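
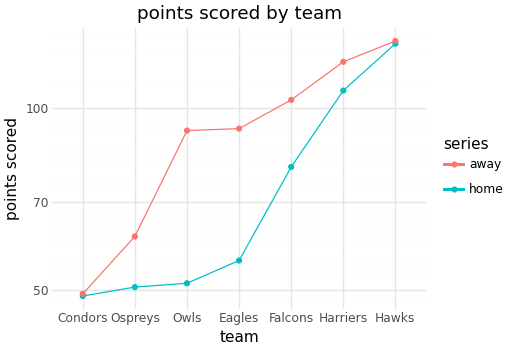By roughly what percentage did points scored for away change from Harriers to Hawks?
Harriers ≈ 120, Hawks ≈ 130; (130 − 120) / 120 ≈ +8.3%.

≈ +8.3%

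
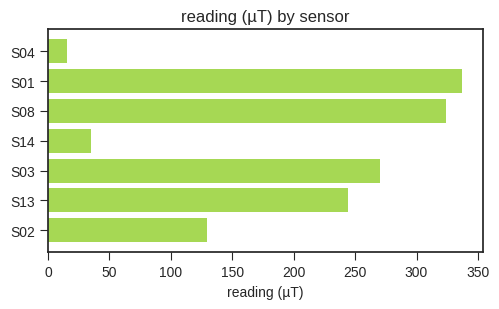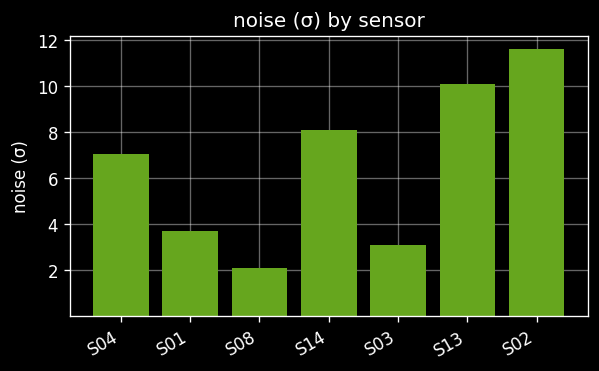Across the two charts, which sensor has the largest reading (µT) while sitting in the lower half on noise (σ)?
S01

Chart 2 median noise (σ) ≈ 8; below-median sensors: S01, S08, S03. Among those, S01 has the highest reading (µT) (≈ 350).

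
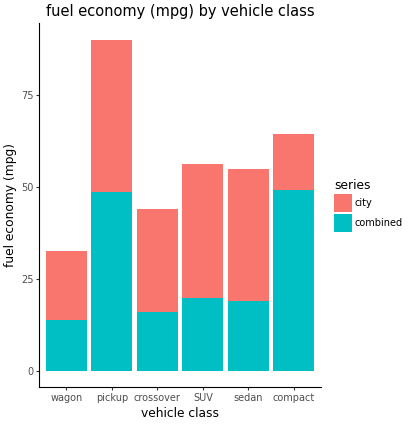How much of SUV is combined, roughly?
≈ 20

combined top ≈ 20, bottom ≈ 0; segment ≈ 20.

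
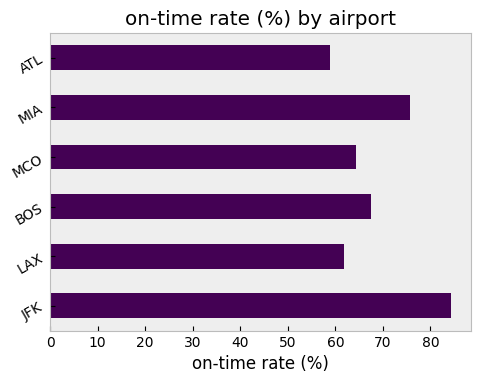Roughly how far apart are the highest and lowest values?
Max JFK ≈ 80, min ATL ≈ 60; range ≈ 20.

≈ 20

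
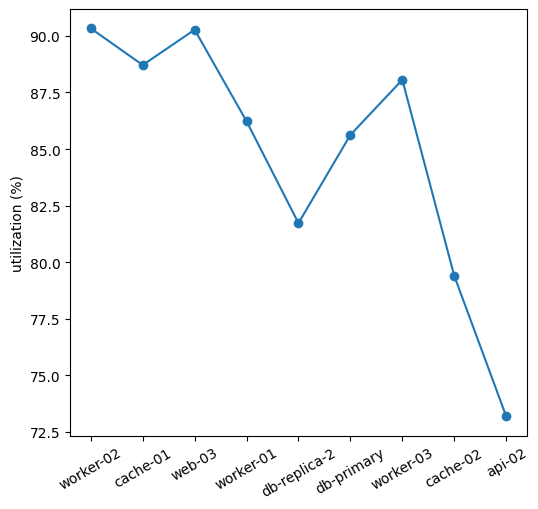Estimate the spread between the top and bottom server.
≈ 16

Max worker-02 ≈ 90, min api-02 ≈ 74; range ≈ 16.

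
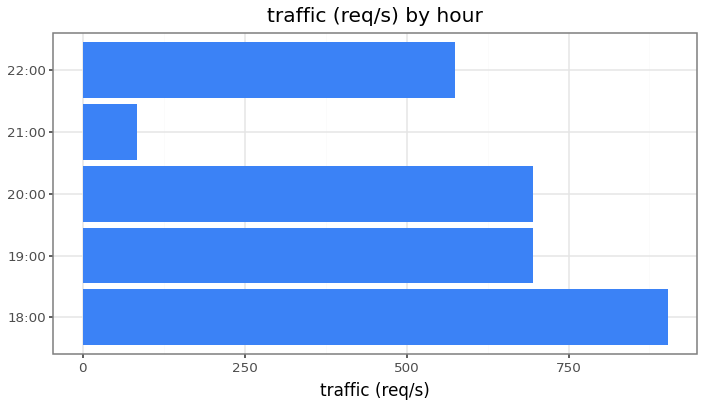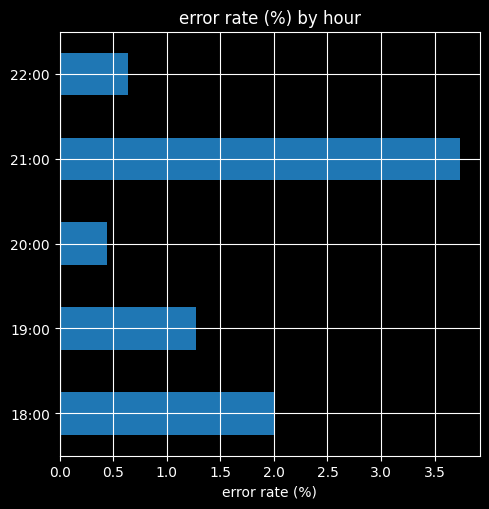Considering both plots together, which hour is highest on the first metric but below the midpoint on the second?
Chart 2 median error rate (%) ≈ 1.5; below-median hours: 20:00, 22:00. Among those, 20:00 has the highest traffic (req/s) (≈ 700).

20:00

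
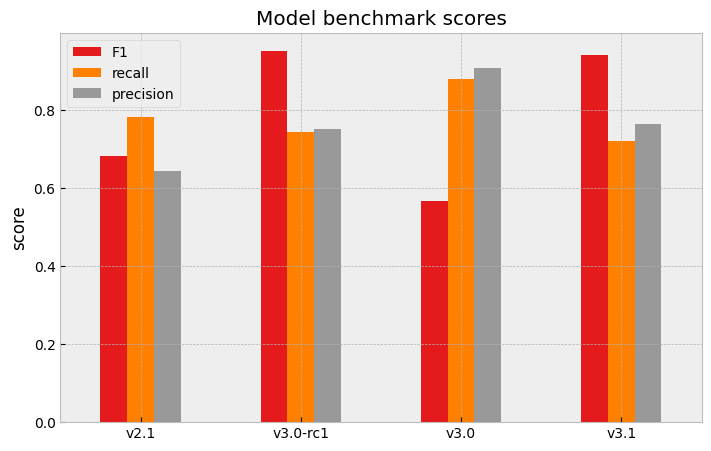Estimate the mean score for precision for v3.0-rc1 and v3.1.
≈ 0.8

(0.8 + 0.8) / 2 ≈ 0.8.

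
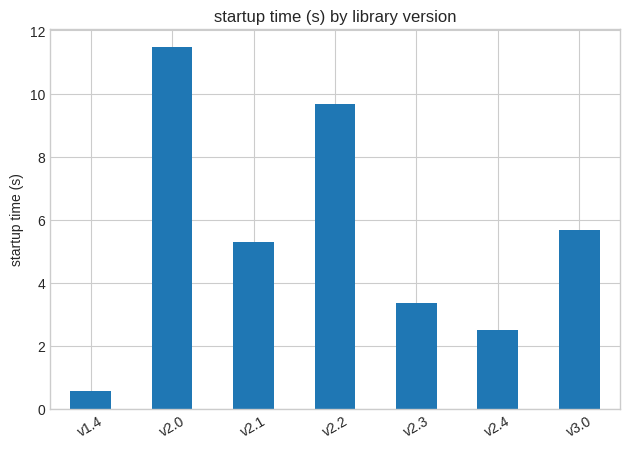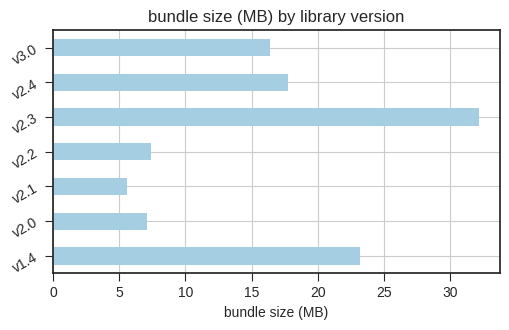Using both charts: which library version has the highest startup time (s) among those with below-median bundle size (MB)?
v2.0

Chart 2 median bundle size (MB) ≈ 15; below-median library versions: v2.0, v2.1, v2.2. Among those, v2.0 has the highest startup time (s) (≈ 12).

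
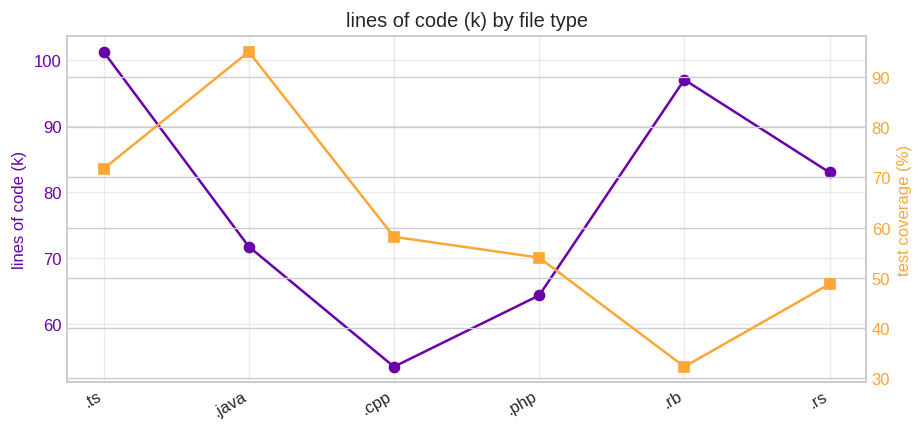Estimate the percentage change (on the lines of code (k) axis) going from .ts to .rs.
.ts ≈ 100, .rs ≈ 85; (85 − 100) / 100 ≈ -15%.

≈ -15%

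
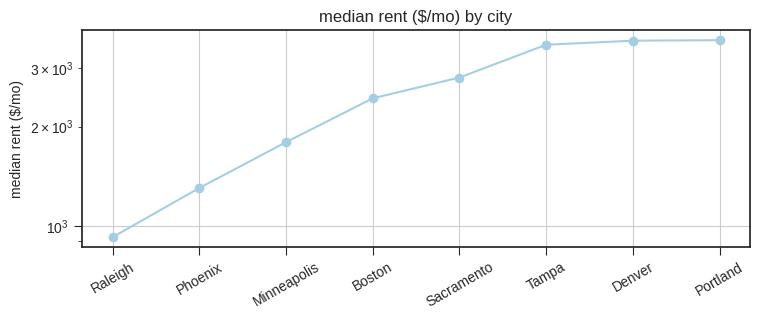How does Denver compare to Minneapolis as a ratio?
Denver ≈ 3500, Minneapolis ≈ 2000; 3500/2000 ≈ 1.75.

≈ 1.75×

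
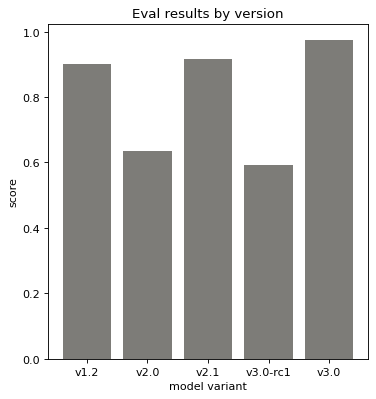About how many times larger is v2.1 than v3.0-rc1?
≈ 1.5×

v2.1 ≈ 0.9, v3.0-rc1 ≈ 0.6; 0.9/0.6 ≈ 1.5.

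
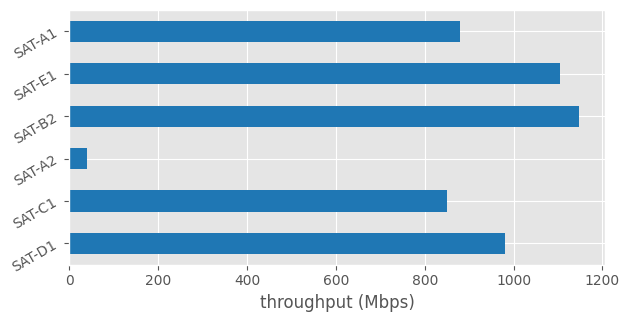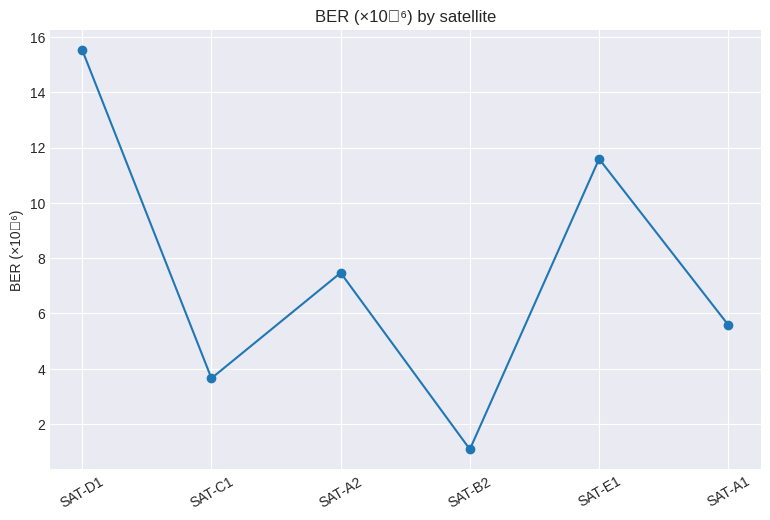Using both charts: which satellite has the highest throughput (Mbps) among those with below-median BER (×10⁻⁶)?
SAT-B2

Chart 2 median BER (×10⁻⁶) ≈ 6; below-median satellites: SAT-C1, SAT-B2, SAT-A1. Among those, SAT-B2 has the highest throughput (Mbps) (≈ 1200).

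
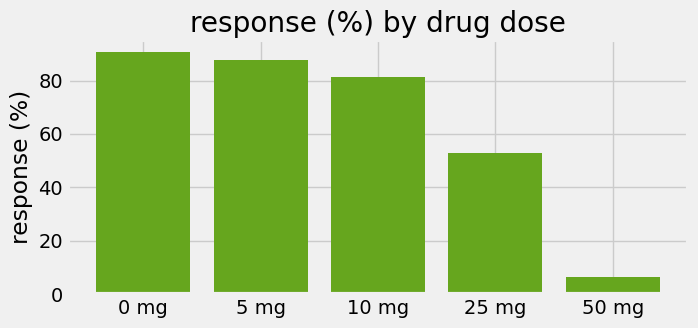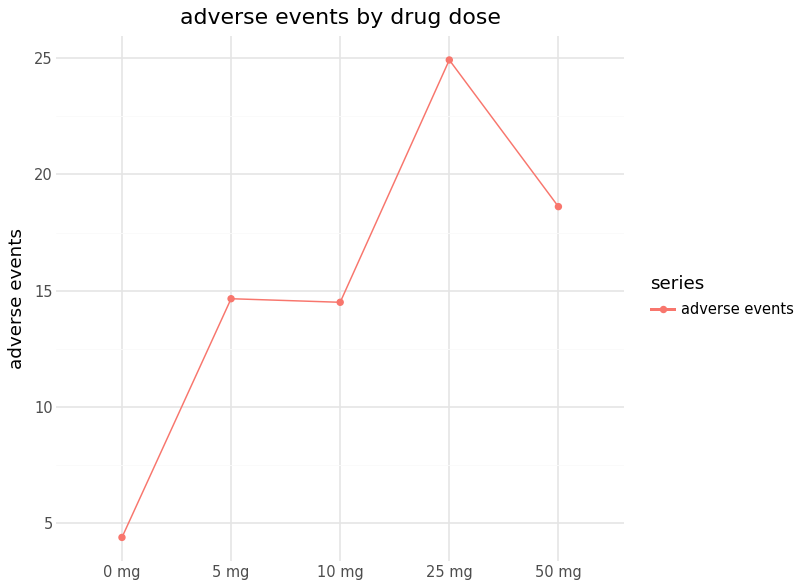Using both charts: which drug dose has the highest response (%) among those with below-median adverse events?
Chart 2 median adverse events ≈ 15; below-median drug doses: 0 mg, 10 mg. Among those, 0 mg has the highest response (%) (≈ 90).

0 mg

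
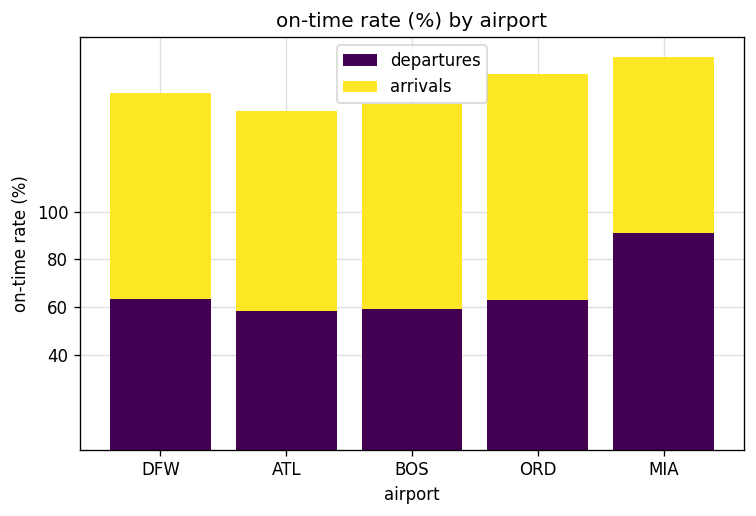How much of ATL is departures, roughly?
≈ 60

departures top ≈ 60, bottom ≈ 0; segment ≈ 60.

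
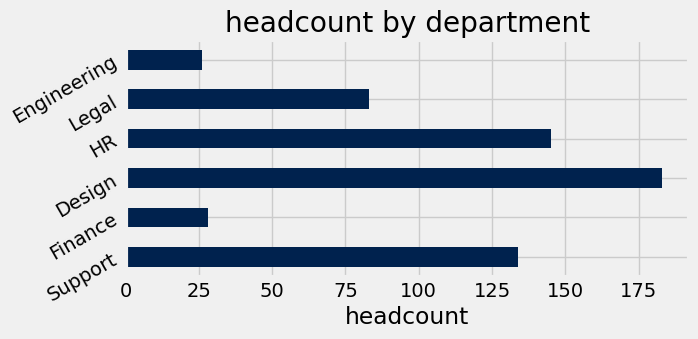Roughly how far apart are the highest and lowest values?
Max Design ≈ 180, min Engineering ≈ 20; range ≈ 160.

≈ 160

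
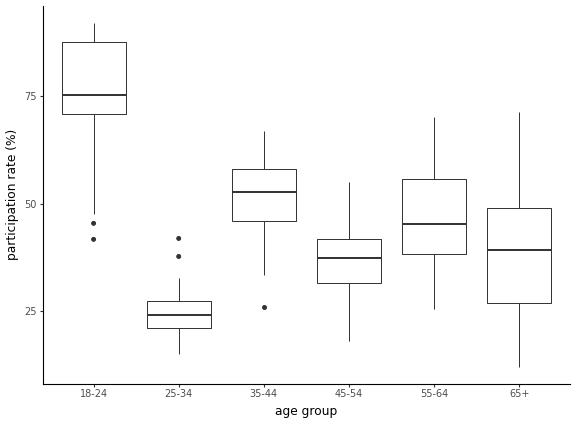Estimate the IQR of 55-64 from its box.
≈ 15

Q3 ≈ 55, Q1 ≈ 40; IQR ≈ 15.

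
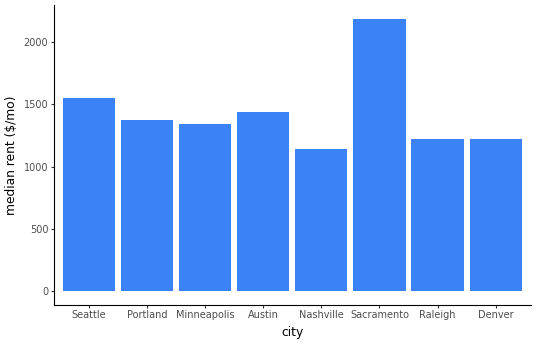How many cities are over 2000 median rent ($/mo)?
Above 2000: Sacramento.

1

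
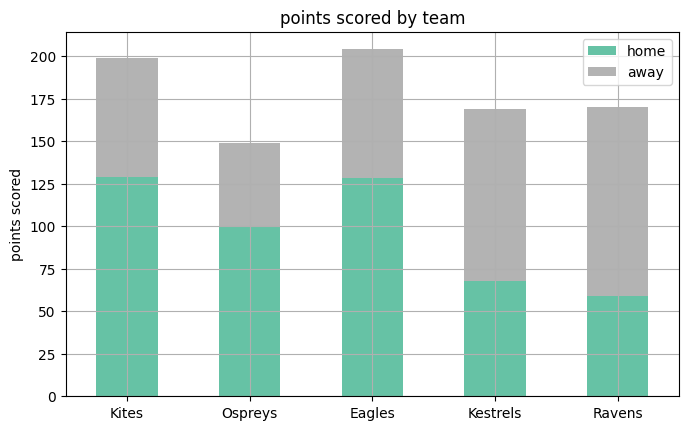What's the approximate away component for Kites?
away top ≈ 200, bottom ≈ 120; segment ≈ 80.

≈ 80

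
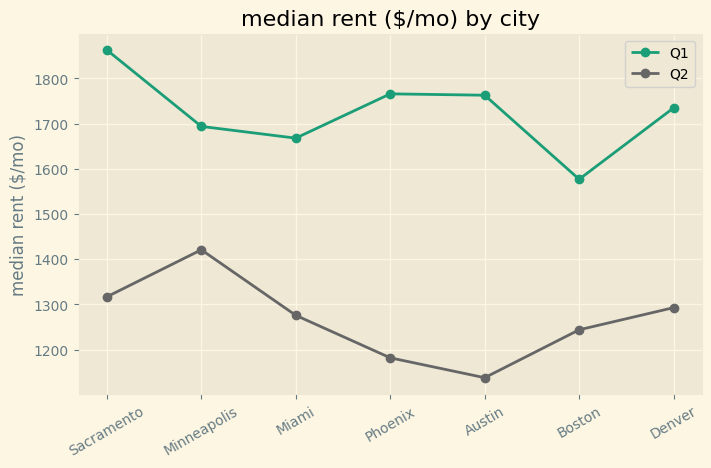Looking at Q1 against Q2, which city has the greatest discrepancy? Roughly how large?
Austin: Q1 ≈ 1800, Q2 ≈ 1100 → gap ≈ 700. Next-largest (Phoenix) is only ≈ 600.

Austin, ≈ 700 $/mo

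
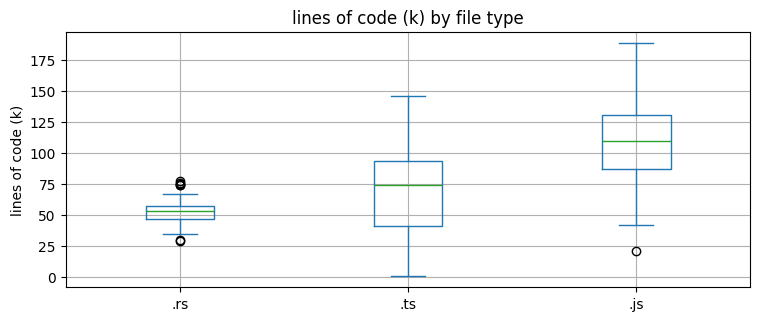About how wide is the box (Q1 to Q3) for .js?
≈ 40

Q3 ≈ 130, Q1 ≈ 90; IQR ≈ 40.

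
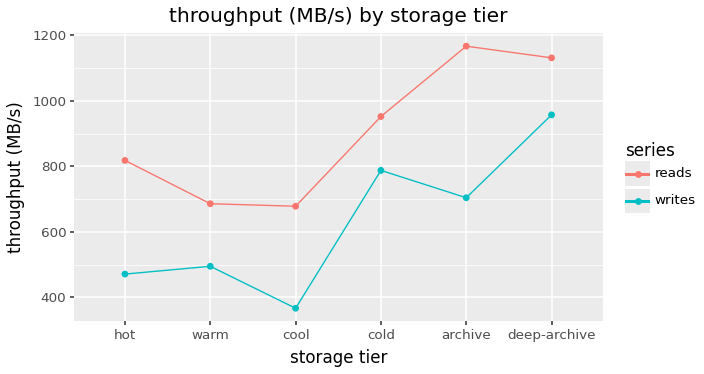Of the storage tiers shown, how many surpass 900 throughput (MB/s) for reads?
3

Above 900: cold, archive, deep-archive.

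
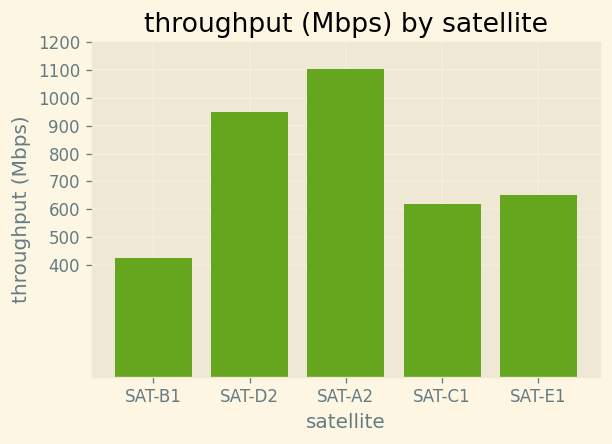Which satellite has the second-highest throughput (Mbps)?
Top 3: SAT-A2 ≈ 1100, SAT-D2 ≈ 900, SAT-E1 ≈ 600.

SAT-D2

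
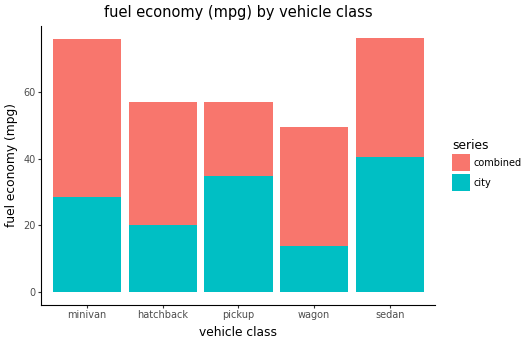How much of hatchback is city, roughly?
city top ≈ 20, bottom ≈ 0; segment ≈ 20.

≈ 20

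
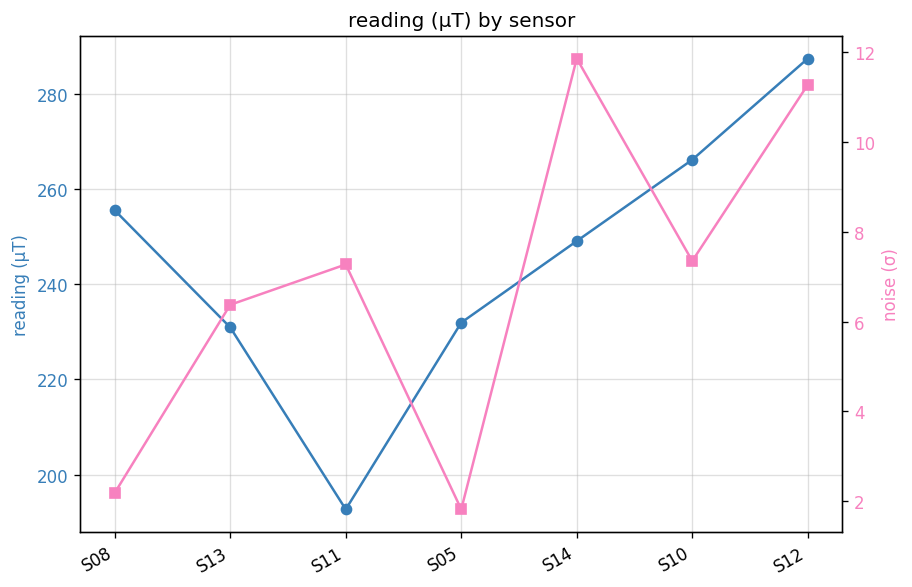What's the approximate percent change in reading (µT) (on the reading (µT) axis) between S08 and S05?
≈ -11.5%

S08 ≈ 260, S05 ≈ 230; (230 − 260) / 260 ≈ -11.5%.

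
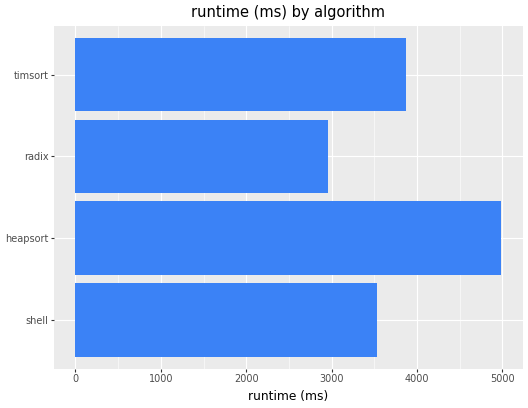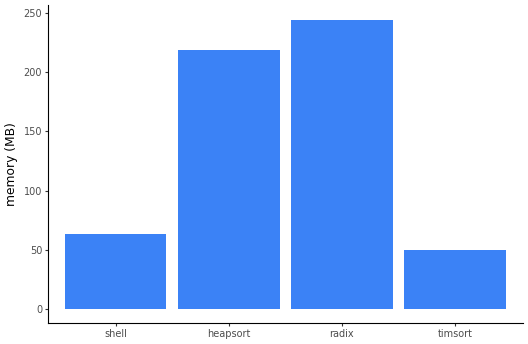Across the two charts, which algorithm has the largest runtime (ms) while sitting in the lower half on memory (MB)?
Chart 2 median memory (MB) ≈ 150; below-median algorithms: shell, timsort. Among those, timsort has the highest runtime (ms) (≈ 4000).

timsort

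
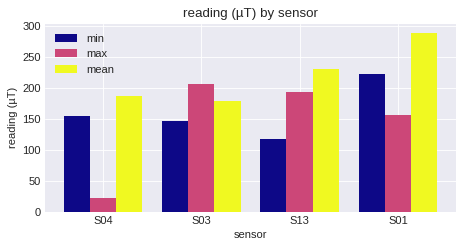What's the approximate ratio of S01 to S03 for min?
≈ 1.5×

S01 ≈ 225, S03 ≈ 150; 225/150 ≈ 1.5.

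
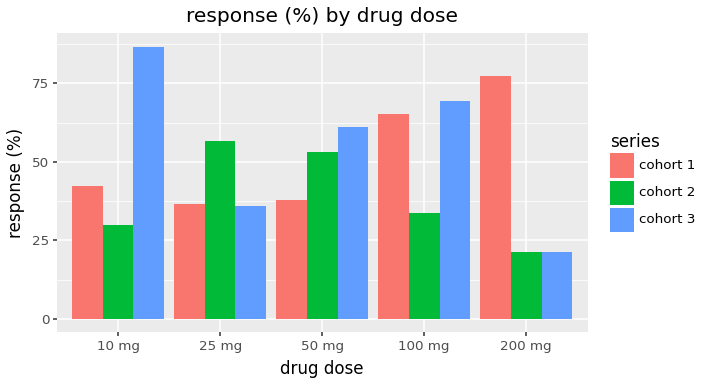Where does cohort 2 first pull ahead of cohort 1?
25 mg

10 mg: cohort 2 ≈ 30 vs cohort 1 ≈ 40 (not yet); 25 mg: cohort 2 ≈ 60 vs cohort 1 ≈ 40 (first crossover).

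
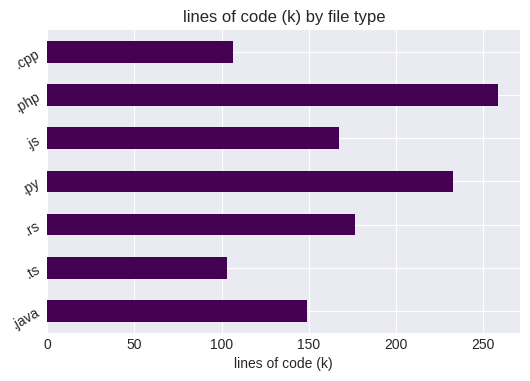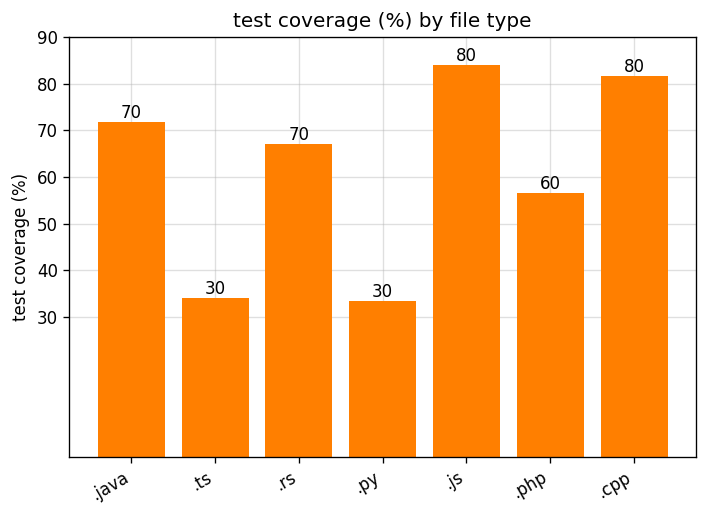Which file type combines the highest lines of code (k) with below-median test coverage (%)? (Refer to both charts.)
Chart 2 median test coverage (%) ≈ 70; below-median file types: .ts, .py, .php. Among those, .php has the highest lines of code (k) (≈ 250).

.php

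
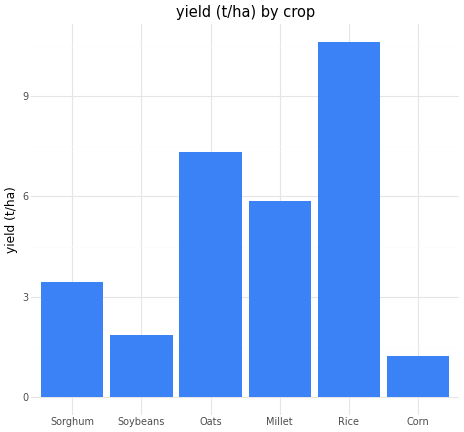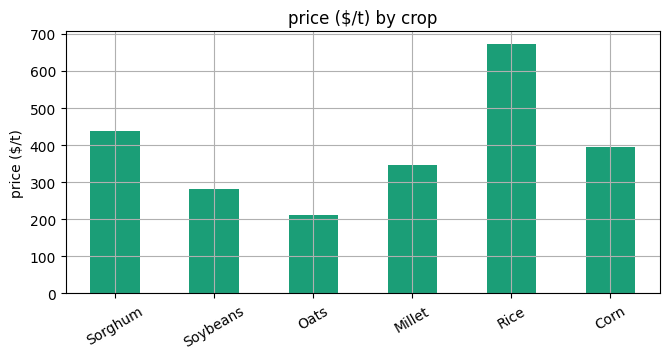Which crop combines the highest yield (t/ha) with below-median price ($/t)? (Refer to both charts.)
Oats

Chart 2 median price ($/t) ≈ 400; below-median crops: Soybeans, Oats, Millet. Among those, Oats has the highest yield (t/ha) (≈ 7).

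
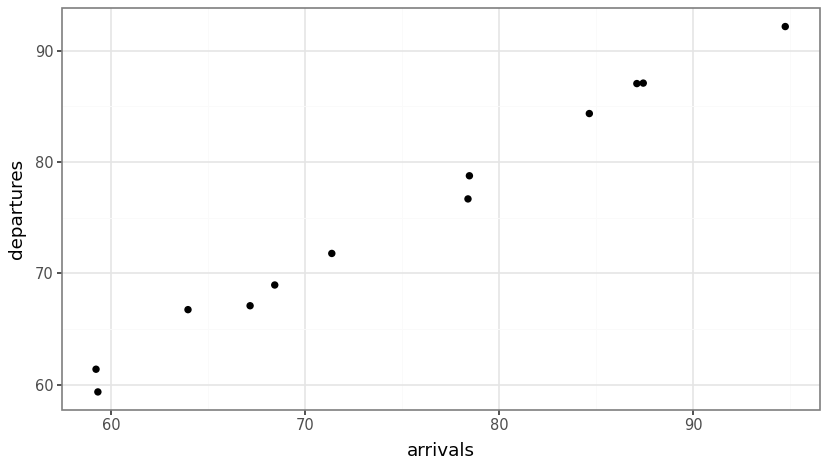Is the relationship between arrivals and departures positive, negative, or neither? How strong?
positive, strong

Points are positively correlated; strong (|r| ≈ 1.0).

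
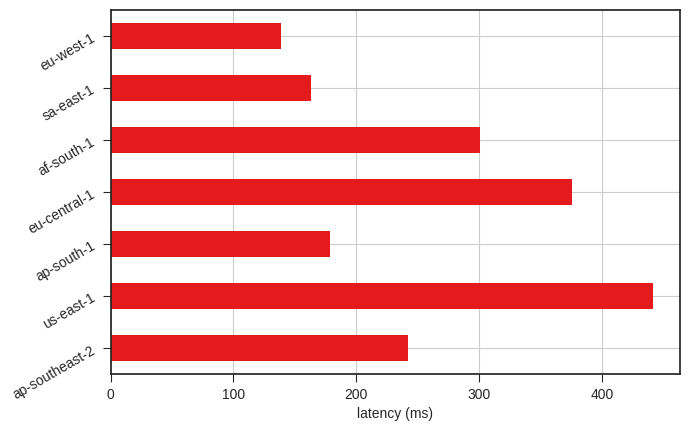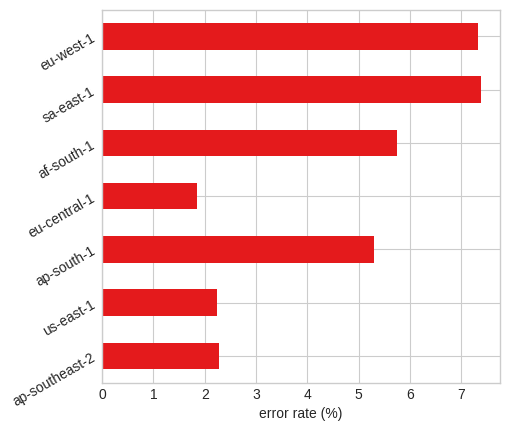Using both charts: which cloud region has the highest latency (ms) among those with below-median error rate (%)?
us-east-1

Chart 2 median error rate (%) ≈ 5; below-median cloud regions: ap-southeast-2, us-east-1, eu-central-1. Among those, us-east-1 has the highest latency (ms) (≈ 450).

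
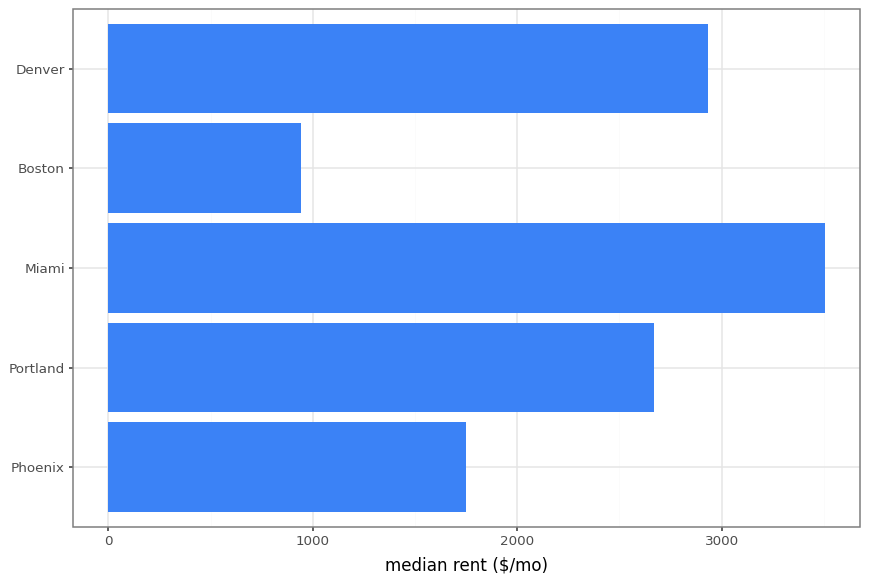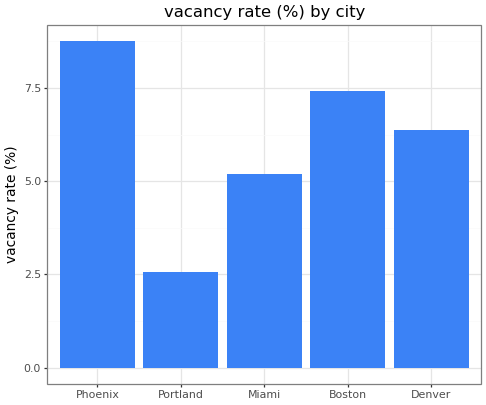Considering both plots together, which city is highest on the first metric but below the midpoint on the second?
Miami

Chart 2 median vacancy rate (%) ≈ 6; below-median cities: Portland, Miami. Among those, Miami has the highest median rent ($/mo) (≈ 3500).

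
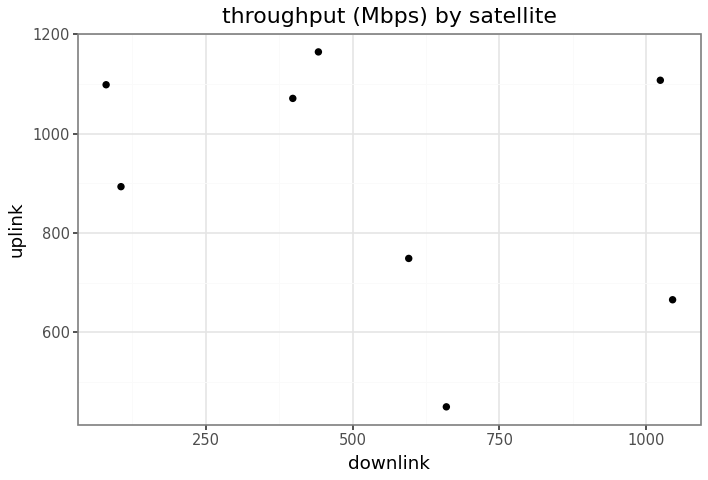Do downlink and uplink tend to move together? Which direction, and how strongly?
negative, weak

Points are negatively correlated; weak (|r| ≈ 0.3).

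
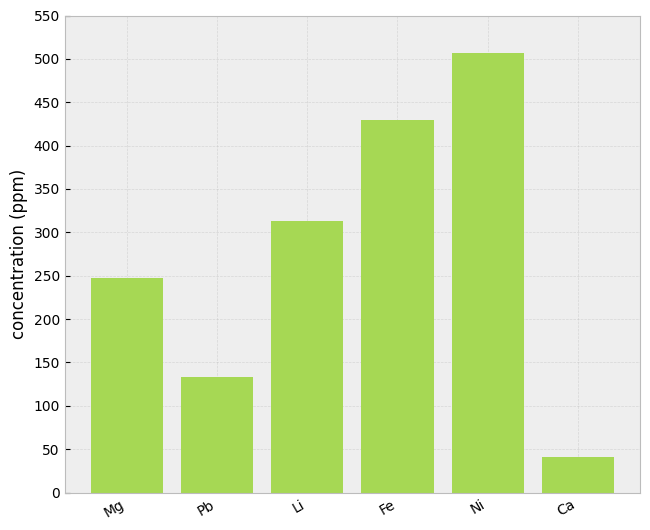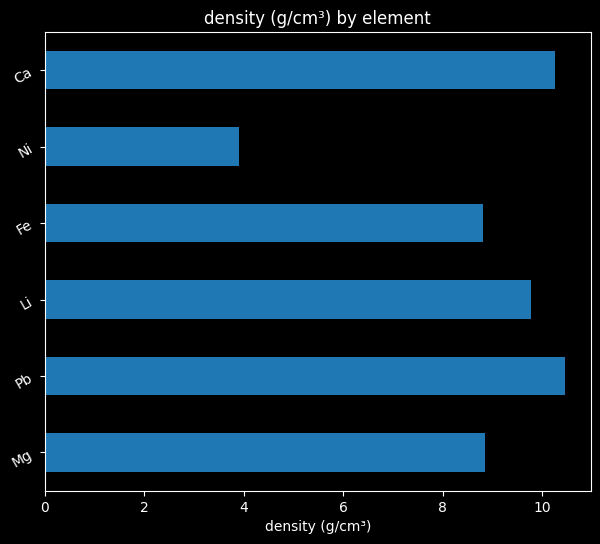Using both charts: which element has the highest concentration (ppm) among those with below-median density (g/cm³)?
Chart 2 median density (g/cm³) ≈ 9; below-median elements: Mg, Fe, Ni. Among those, Ni has the highest concentration (ppm) (≈ 500).

Ni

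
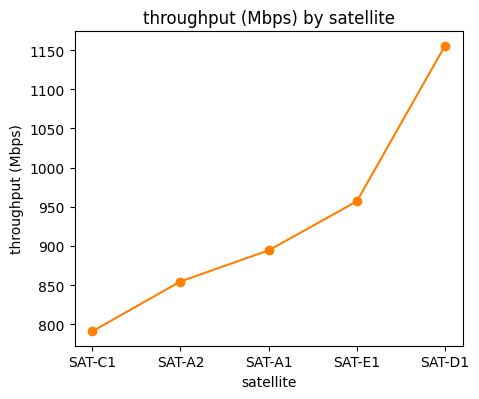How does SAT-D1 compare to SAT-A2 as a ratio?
SAT-D1 ≈ 1150, SAT-A2 ≈ 850; 1150/850 ≈ 1.35.

≈ 1.35×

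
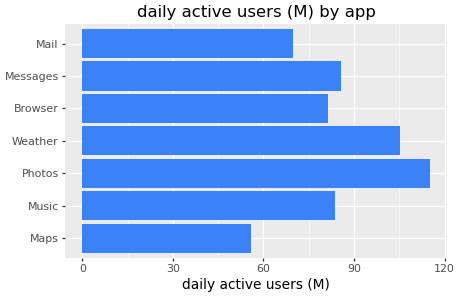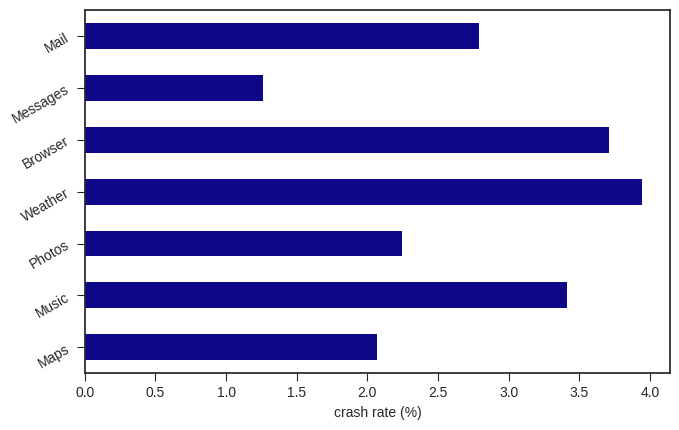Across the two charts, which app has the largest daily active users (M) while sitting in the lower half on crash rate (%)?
Chart 2 median crash rate (%) ≈ 3; below-median apps: Maps, Photos, Messages. Among those, Photos has the highest daily active users (M) (≈ 120).

Photos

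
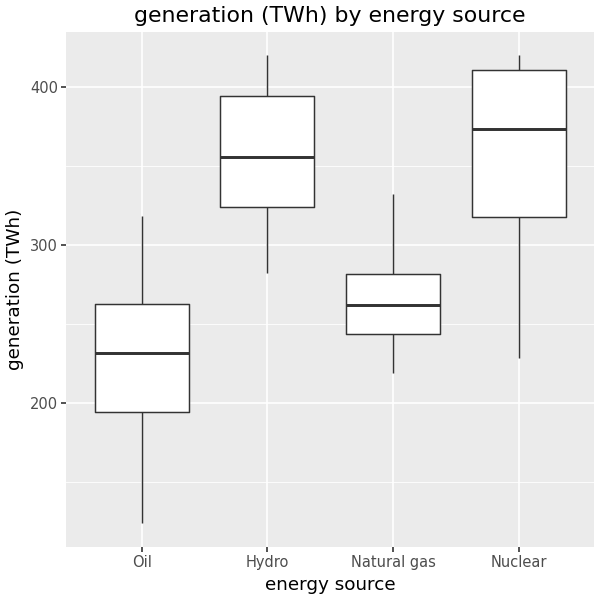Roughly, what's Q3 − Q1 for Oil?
Q3 ≈ 260, Q1 ≈ 200; IQR ≈ 60.

≈ 60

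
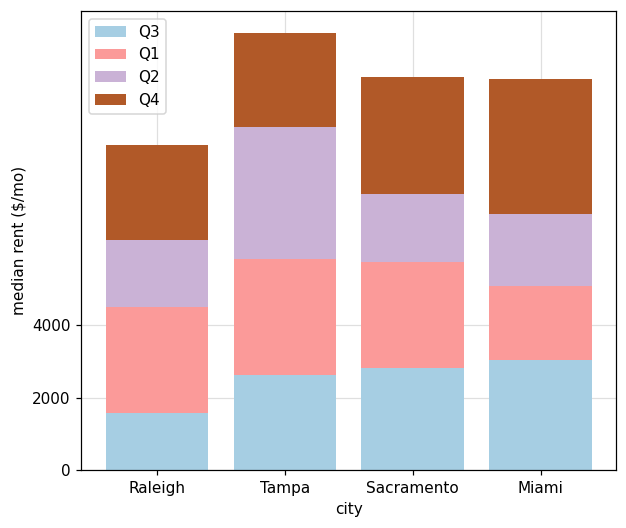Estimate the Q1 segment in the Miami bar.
≈ 2000

Q1 top ≈ 6000, bottom ≈ 4000; segment ≈ 2000.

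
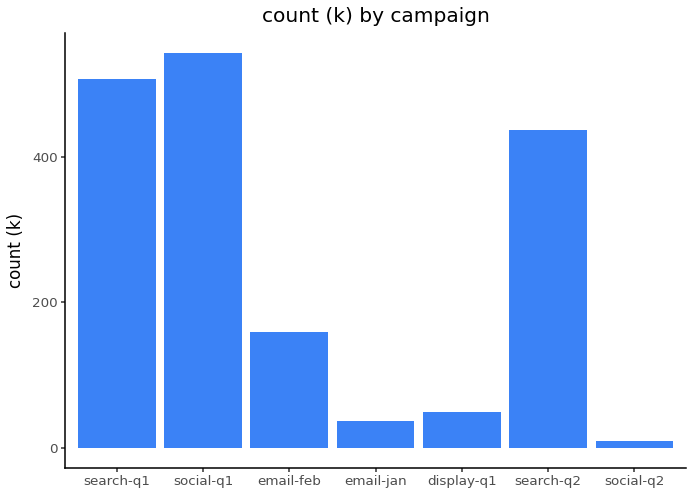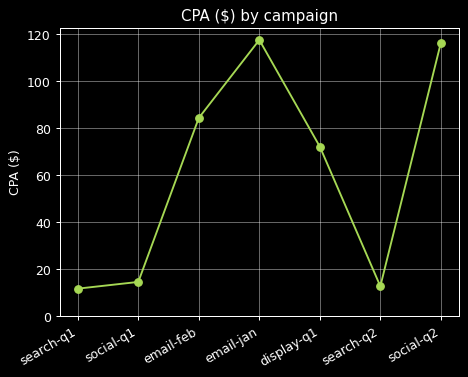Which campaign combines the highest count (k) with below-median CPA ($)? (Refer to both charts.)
Chart 2 median CPA ($) ≈ 80; below-median campaigns: search-q1, social-q1, search-q2. Among those, social-q1 has the highest count (k) (≈ 550).

social-q1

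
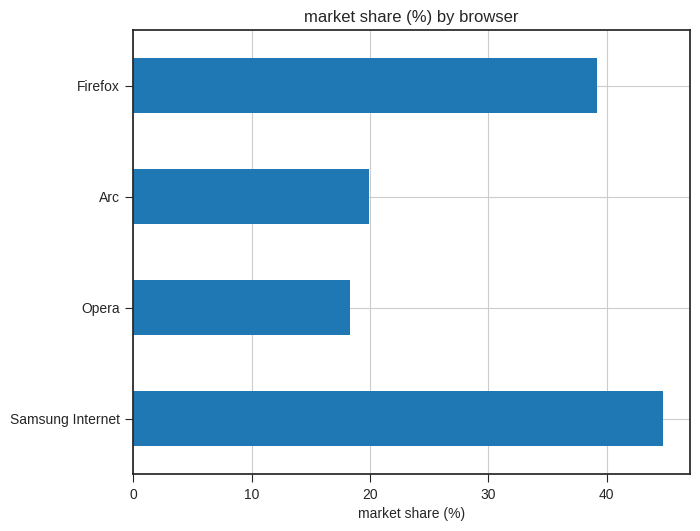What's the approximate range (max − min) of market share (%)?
≈ 25

Max Samsung Internet ≈ 45, min Opera ≈ 20; range ≈ 25.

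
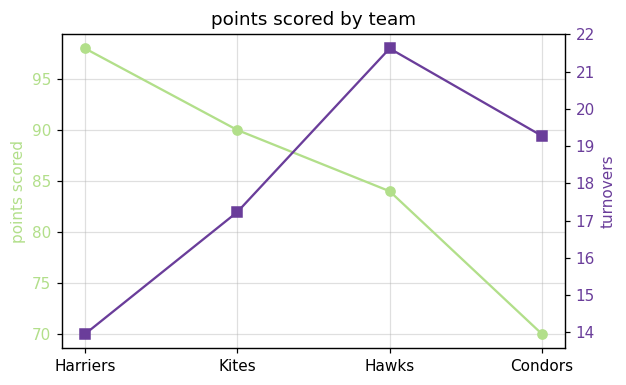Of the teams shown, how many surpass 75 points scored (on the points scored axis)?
3

Above 75: Harriers, Kites, Hawks.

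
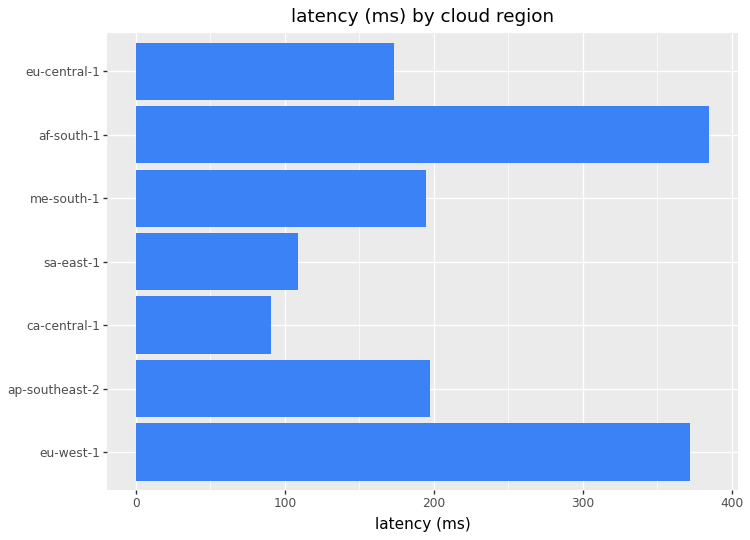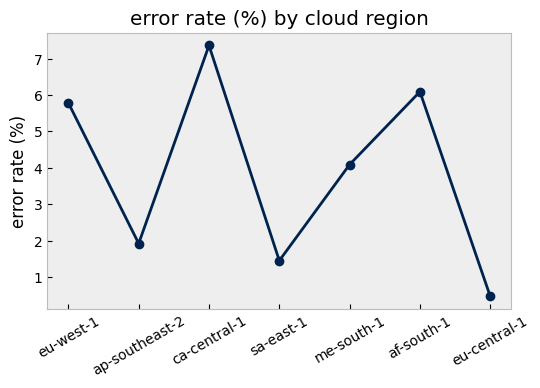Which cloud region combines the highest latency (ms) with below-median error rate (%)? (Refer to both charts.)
Chart 2 median error rate (%) ≈ 4; below-median cloud regions: ap-southeast-2, sa-east-1, eu-central-1. Among those, ap-southeast-2 has the highest latency (ms) (≈ 200).

ap-southeast-2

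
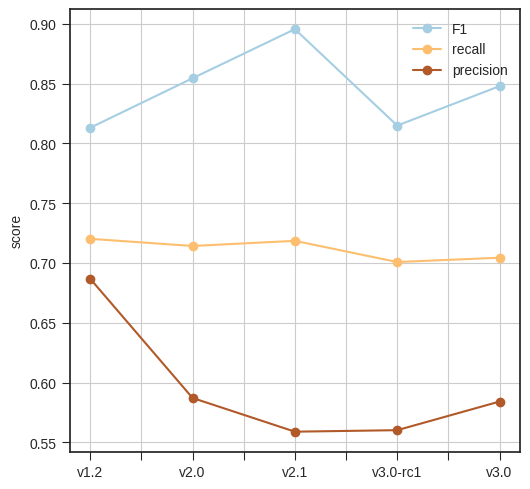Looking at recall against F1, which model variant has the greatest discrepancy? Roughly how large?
v2.1, ≈ 0.20

v2.1: recall ≈ 0.70, F1 ≈ 0.90 → gap ≈ 0.20. Next-largest (v3.0) is only ≈ 0.15.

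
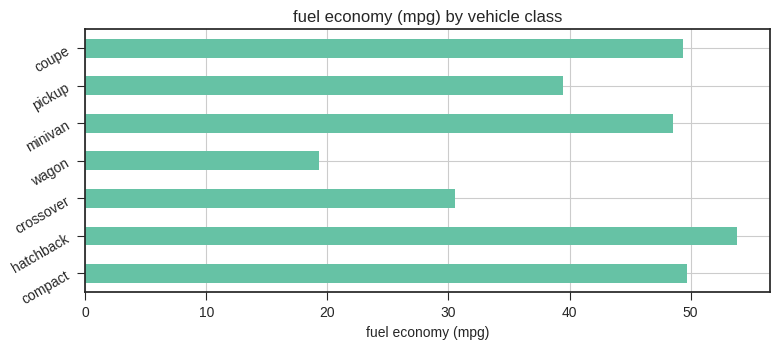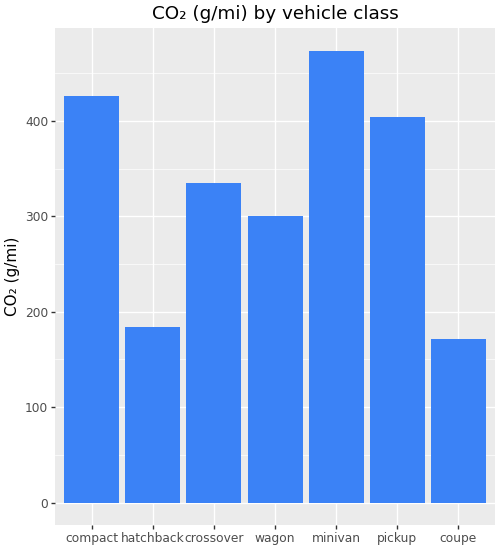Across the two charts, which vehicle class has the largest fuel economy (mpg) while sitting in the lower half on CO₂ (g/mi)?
hatchback

Chart 2 median CO₂ (g/mi) ≈ 350; below-median vehicle classes: hatchback, wagon, coupe. Among those, hatchback has the highest fuel economy (mpg) (≈ 55).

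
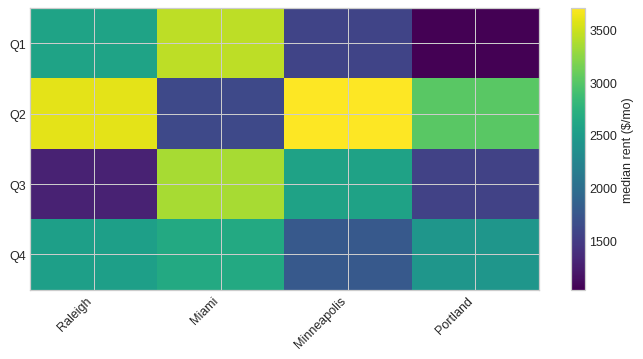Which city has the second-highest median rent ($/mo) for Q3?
Minneapolis

Top 3 for Q3: Miami ≈ 3500, Minneapolis ≈ 2500, Portland ≈ 1500.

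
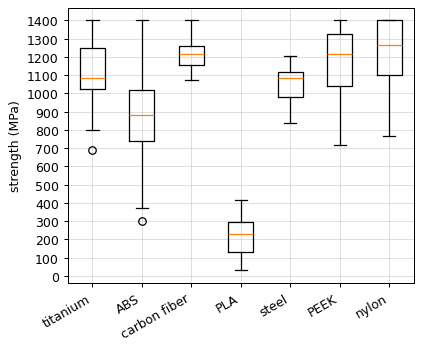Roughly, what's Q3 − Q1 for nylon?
≈ 300

Q3 ≈ 1400, Q1 ≈ 1100; IQR ≈ 300.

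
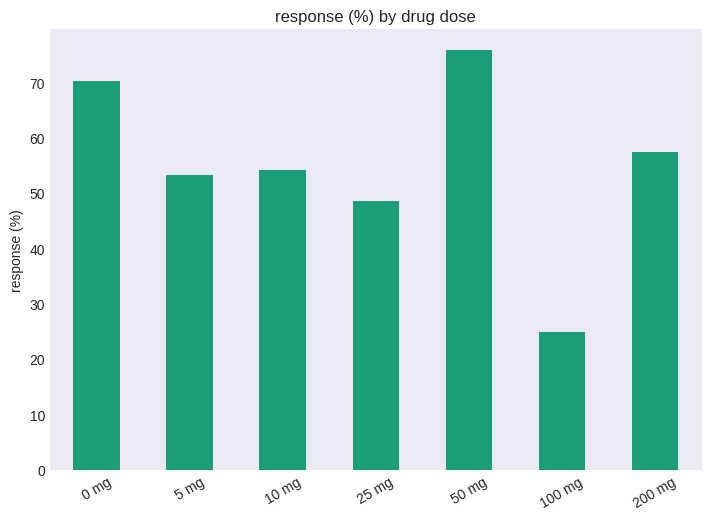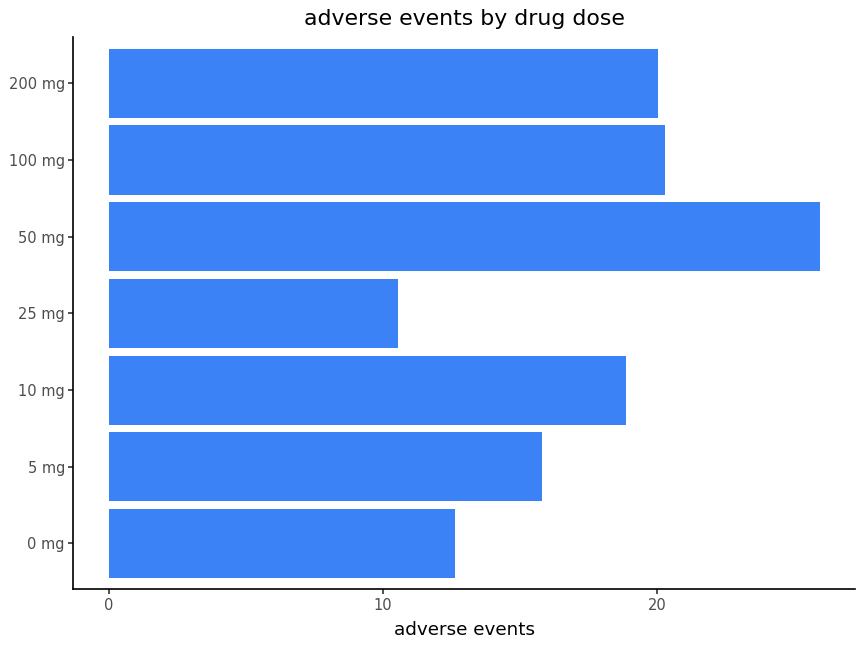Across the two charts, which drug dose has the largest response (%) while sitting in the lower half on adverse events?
Chart 2 median adverse events ≈ 20; below-median drug doses: 0 mg, 5 mg, 25 mg. Among those, 0 mg has the highest response (%) (≈ 70).

0 mg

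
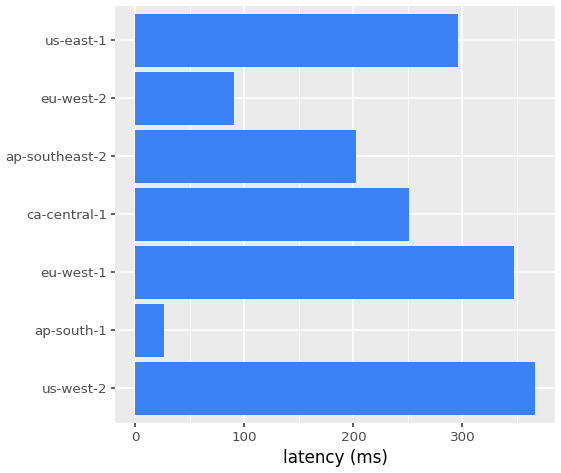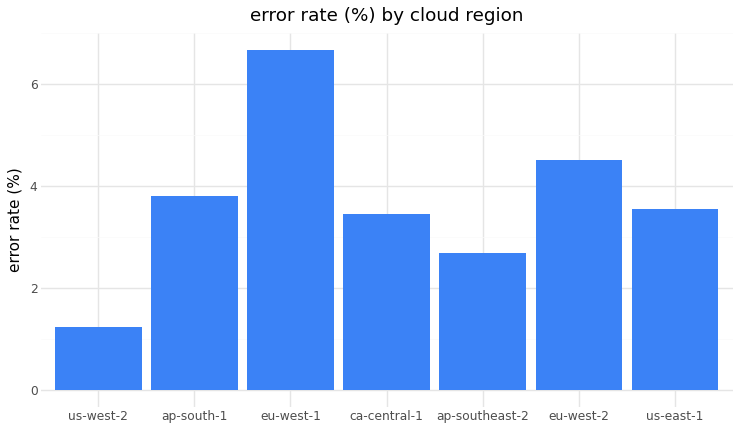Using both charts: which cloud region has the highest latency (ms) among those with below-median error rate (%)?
Chart 2 median error rate (%) ≈ 4; below-median cloud regions: us-west-2, ca-central-1, ap-southeast-2. Among those, us-west-2 has the highest latency (ms) (≈ 350).

us-west-2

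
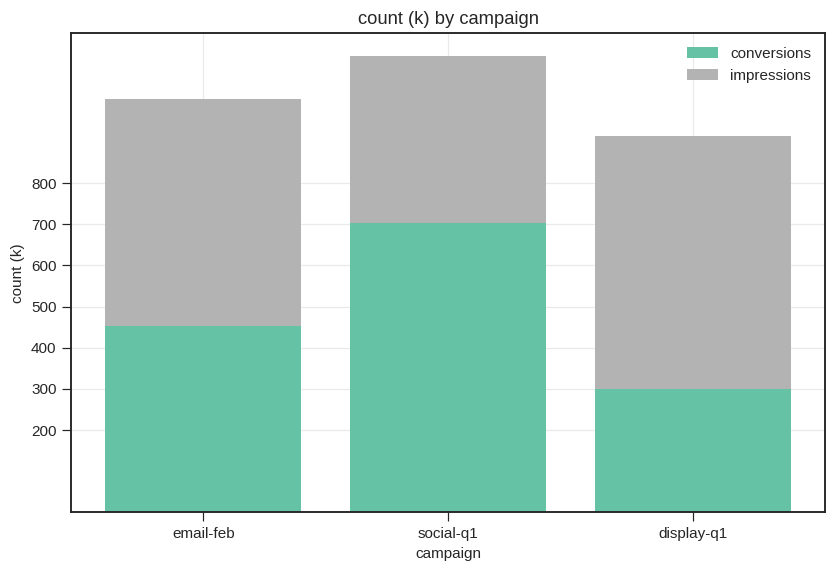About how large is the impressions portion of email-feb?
impressions top ≈ 1000, bottom ≈ 500; segment ≈ 500.

≈ 500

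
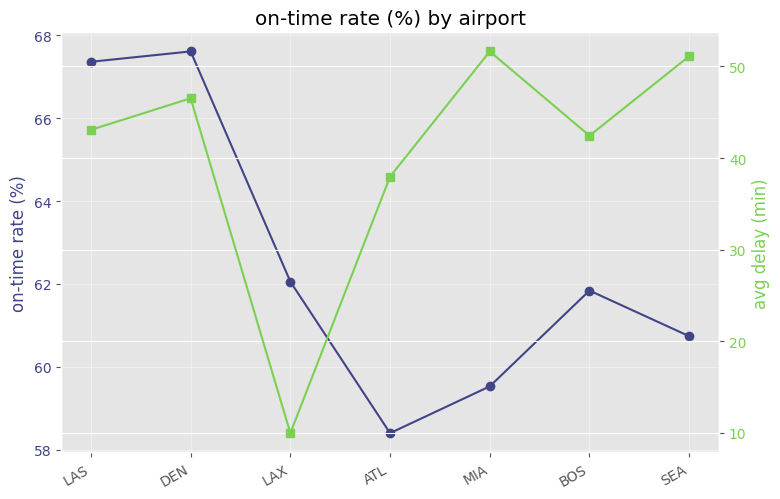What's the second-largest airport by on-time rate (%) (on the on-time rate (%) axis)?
LAS

Top 3 (on the on-time rate (%) axis): DEN ≈ 68, LAS ≈ 67, LAX ≈ 62.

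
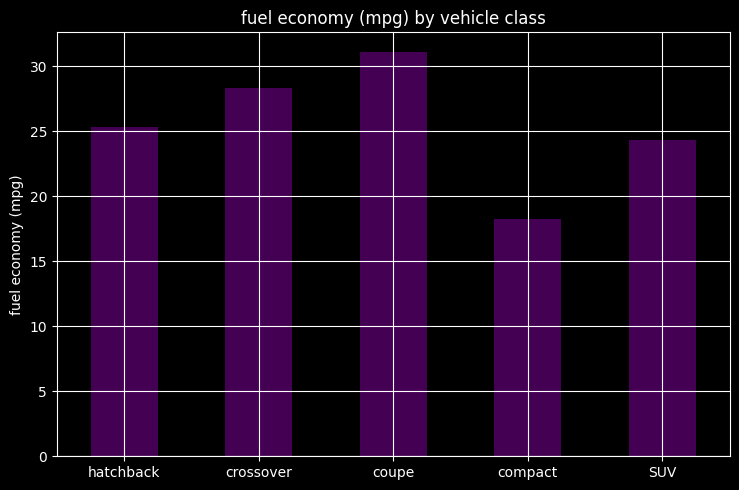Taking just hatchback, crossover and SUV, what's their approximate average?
(25 + 30 + 25) / 3 ≈ 27.

≈ 27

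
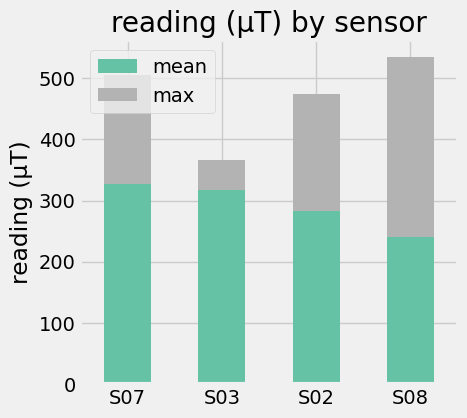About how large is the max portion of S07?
≈ 150

max top ≈ 500, bottom ≈ 350; segment ≈ 150.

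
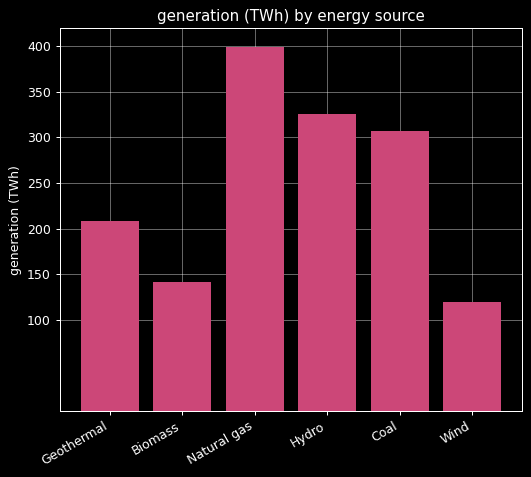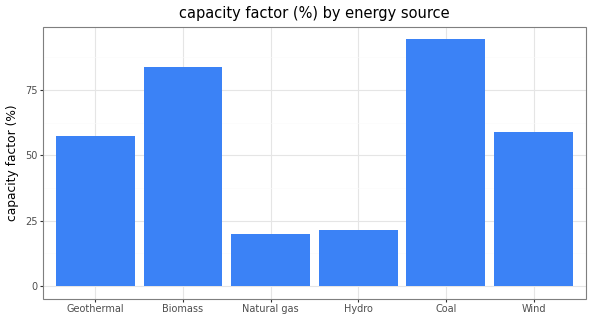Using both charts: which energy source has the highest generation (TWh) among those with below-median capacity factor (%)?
Chart 2 median capacity factor (%) ≈ 60; below-median energy sources: Geothermal, Natural gas, Hydro. Among those, Natural gas has the highest generation (TWh) (≈ 400).

Natural gas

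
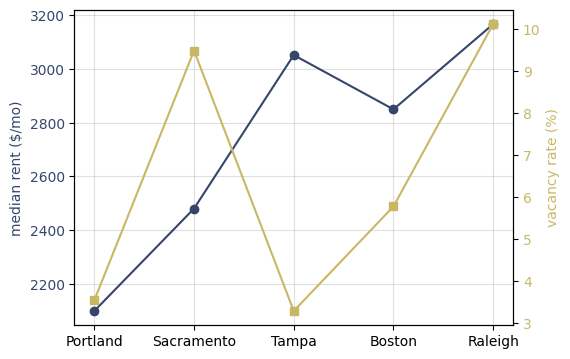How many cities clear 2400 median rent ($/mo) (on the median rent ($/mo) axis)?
4

Above 2400: Sacramento, Tampa, Boston, Raleigh.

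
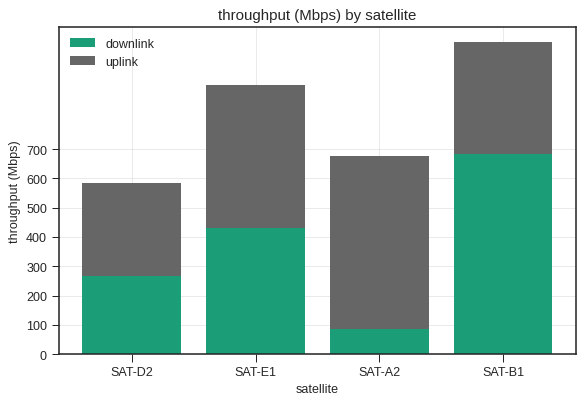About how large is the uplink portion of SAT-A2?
uplink top ≈ 700, bottom ≈ 100; segment ≈ 600.

≈ 600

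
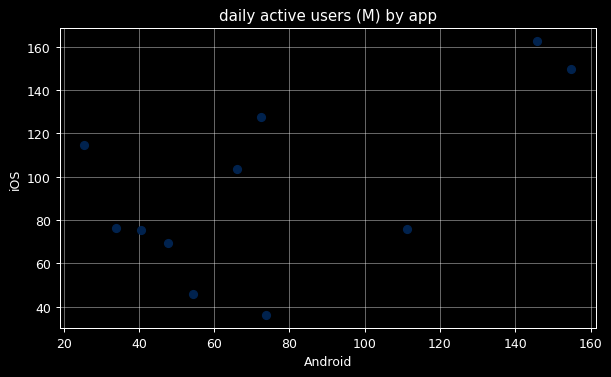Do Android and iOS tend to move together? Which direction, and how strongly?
positive, moderate

Points are positively correlated; moderate (|r| ≈ 0.6).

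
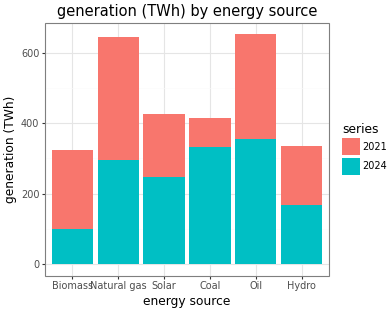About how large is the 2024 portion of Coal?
≈ 300

2024 top ≈ 300, bottom ≈ 0; segment ≈ 300.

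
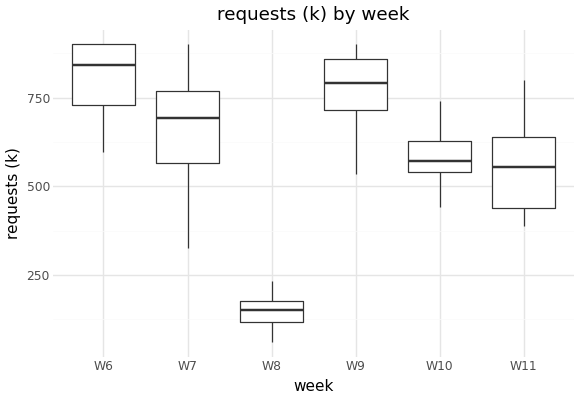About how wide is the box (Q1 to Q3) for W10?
≈ 100

Q3 ≈ 600, Q1 ≈ 500; IQR ≈ 100.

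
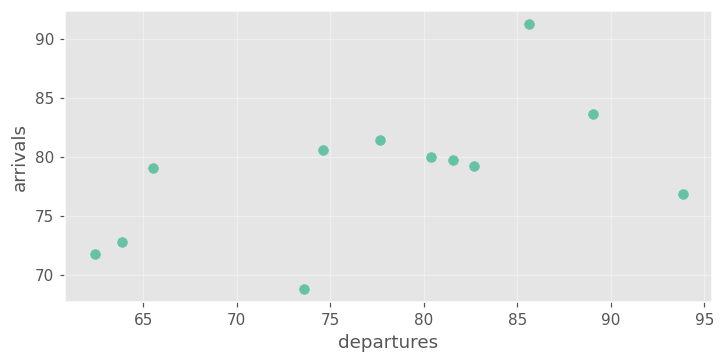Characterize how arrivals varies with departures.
Points are positively correlated; moderate (|r| ≈ 0.5).

positive, moderate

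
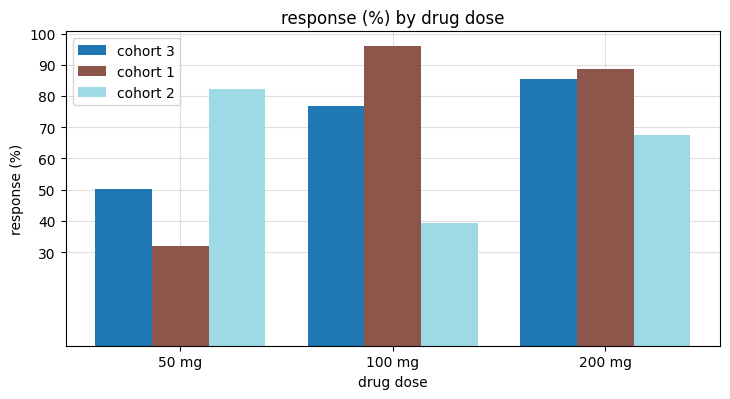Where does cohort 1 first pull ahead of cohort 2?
50 mg: cohort 1 ≈ 30 vs cohort 2 ≈ 80 (not yet); 100 mg: cohort 1 ≈ 100 vs cohort 2 ≈ 40 (first crossover).

100 mg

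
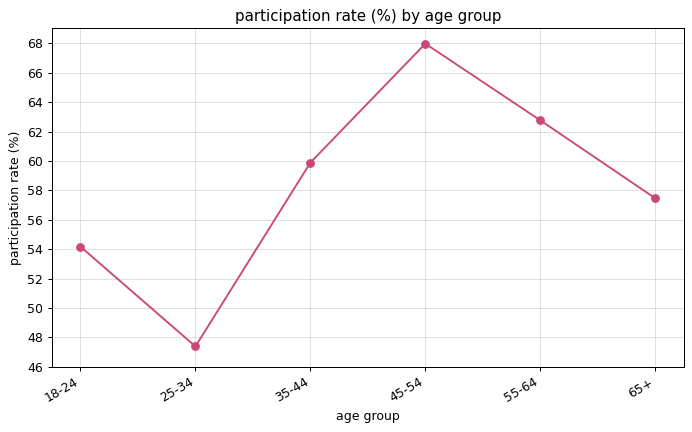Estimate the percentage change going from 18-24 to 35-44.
≈ +11.1%

18-24 ≈ 54, 35-44 ≈ 60; (60 − 54) / 54 ≈ +11.1%.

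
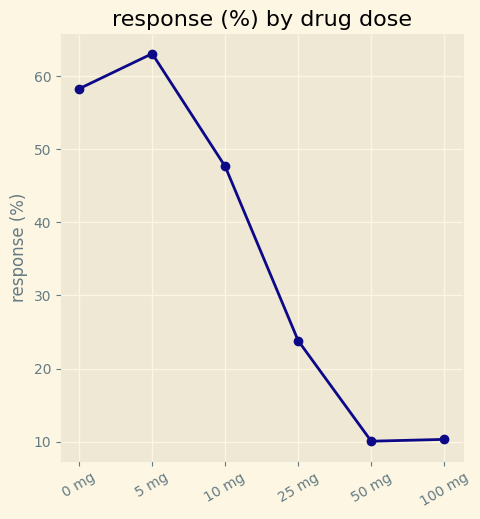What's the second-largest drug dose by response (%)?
Top 3: 5 mg ≈ 65, 0 mg ≈ 60, 10 mg ≈ 50.

0 mg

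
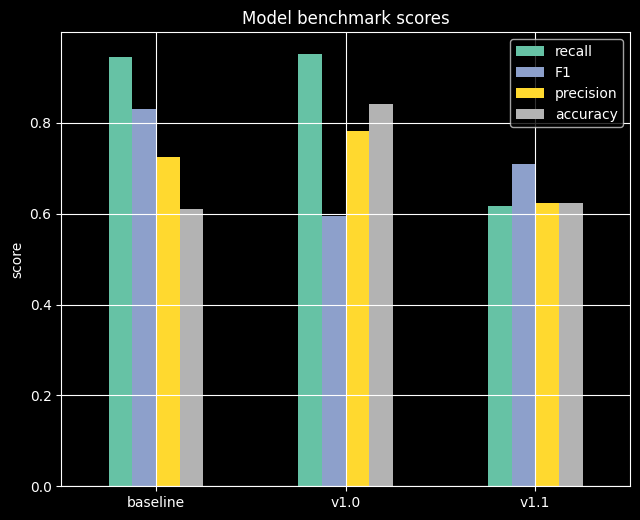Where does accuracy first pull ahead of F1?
v1.0

baseline: accuracy ≈ 0.6 vs F1 ≈ 0.8 (not yet); v1.0: accuracy ≈ 0.8 vs F1 ≈ 0.6 (first crossover).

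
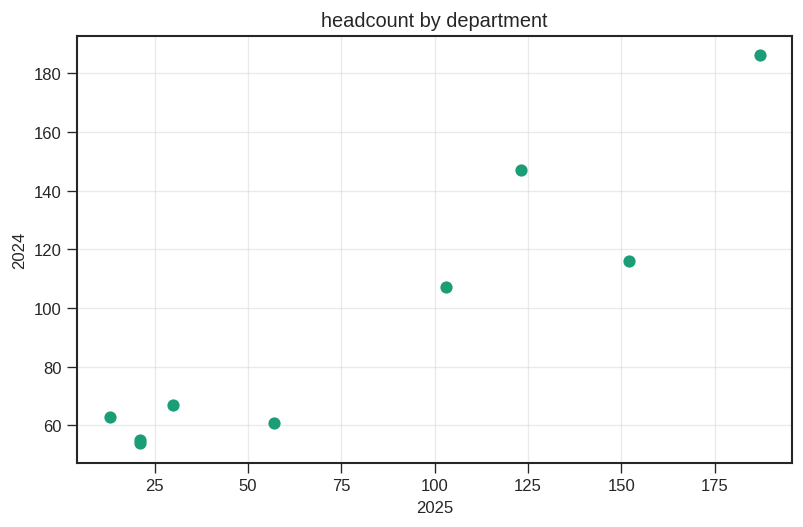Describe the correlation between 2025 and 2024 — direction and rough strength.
positive, strong

Points are positively correlated; strong (|r| ≈ 0.9).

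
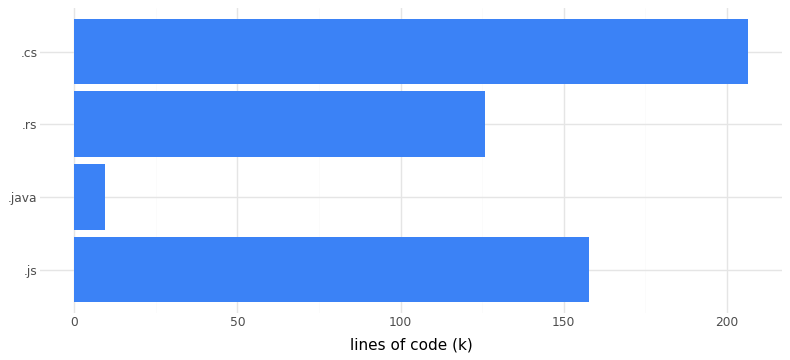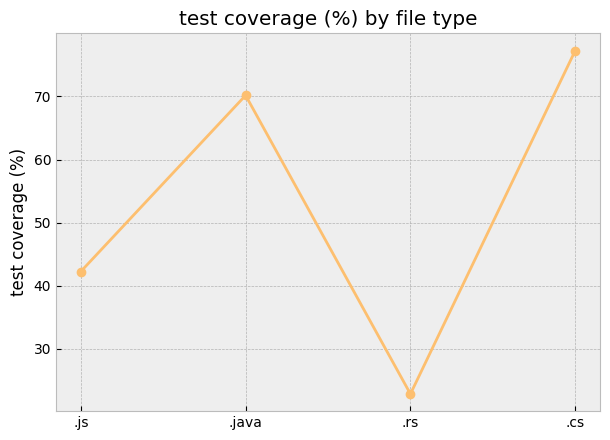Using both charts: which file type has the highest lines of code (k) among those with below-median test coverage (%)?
.js

Chart 2 median test coverage (%) ≈ 60; below-median file types: .js, .rs. Among those, .js has the highest lines of code (k) (≈ 160).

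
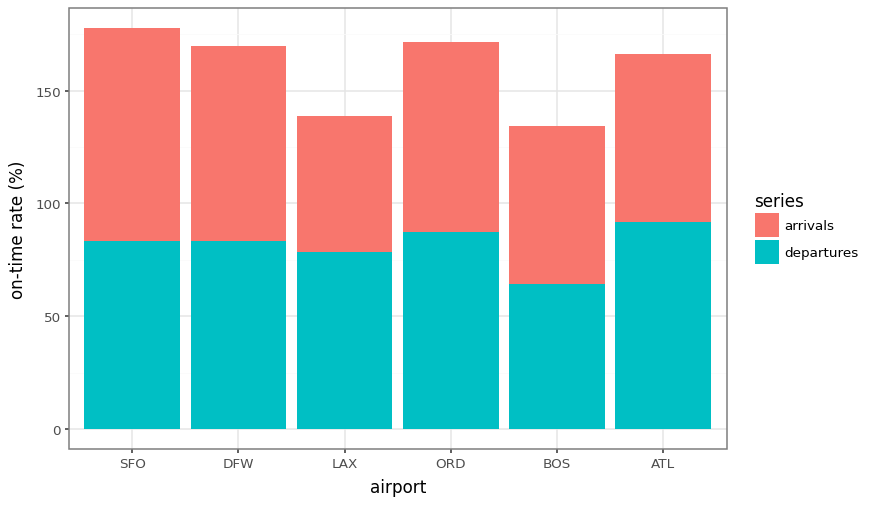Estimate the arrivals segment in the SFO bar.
≈ 100

arrivals top ≈ 180, bottom ≈ 80; segment ≈ 100.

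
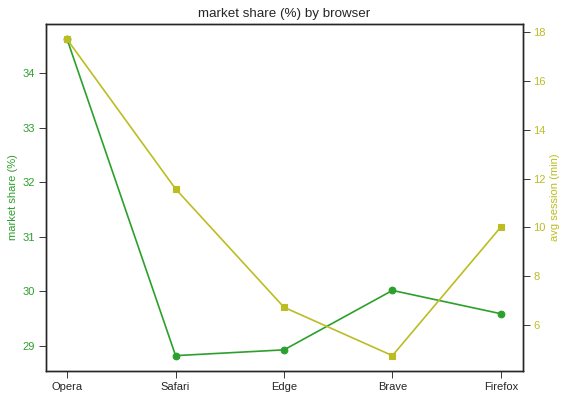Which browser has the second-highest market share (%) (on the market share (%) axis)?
Brave

Top 3 (on the market share (%) axis): Opera ≈ 34.5, Brave ≈ 30.0, Firefox ≈ 29.5.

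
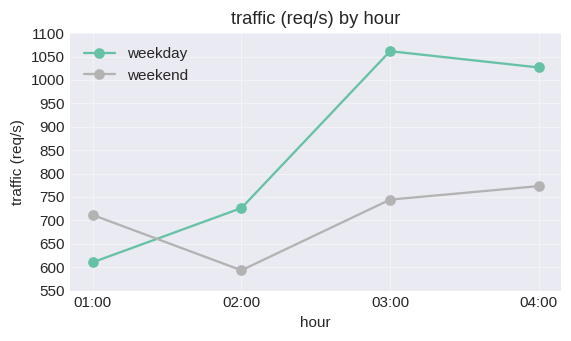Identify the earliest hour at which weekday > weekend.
02:00

01:00: weekday ≈ 600 vs weekend ≈ 700 (not yet); 02:00: weekday ≈ 750 vs weekend ≈ 600 (first crossover).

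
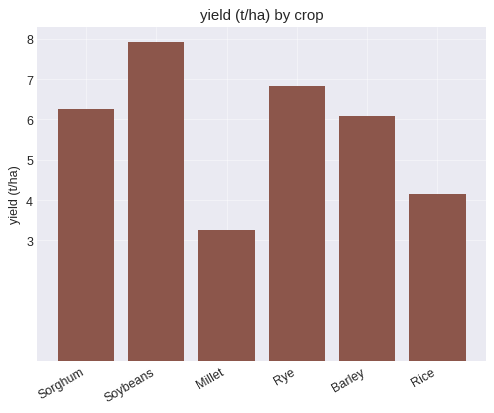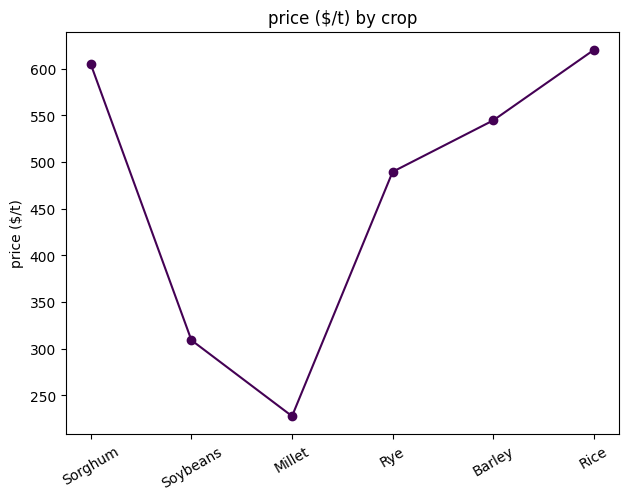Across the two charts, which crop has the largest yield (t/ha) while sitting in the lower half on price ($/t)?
Soybeans

Chart 2 median price ($/t) ≈ 500; below-median crops: Soybeans, Millet, Rye. Among those, Soybeans has the highest yield (t/ha) (≈ 8).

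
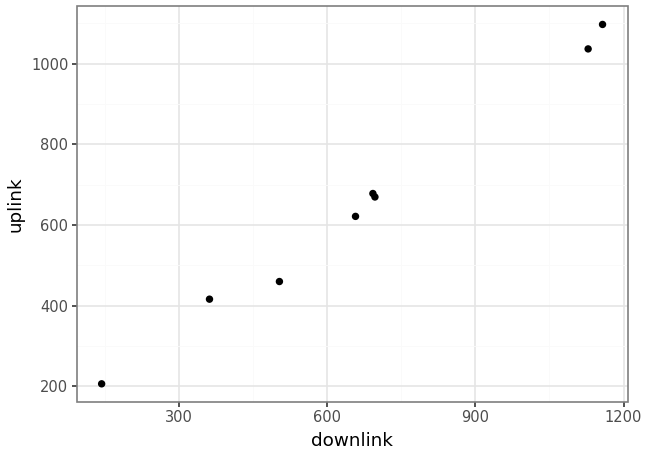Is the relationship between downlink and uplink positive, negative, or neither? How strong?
Points are positively correlated; strong (|r| ≈ 1.0).

positive, strong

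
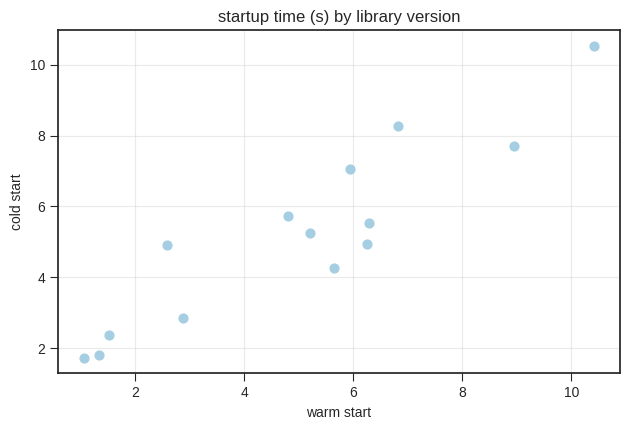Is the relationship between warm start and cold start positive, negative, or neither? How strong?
Points are positively correlated; strong (|r| ≈ 0.9).

positive, strong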